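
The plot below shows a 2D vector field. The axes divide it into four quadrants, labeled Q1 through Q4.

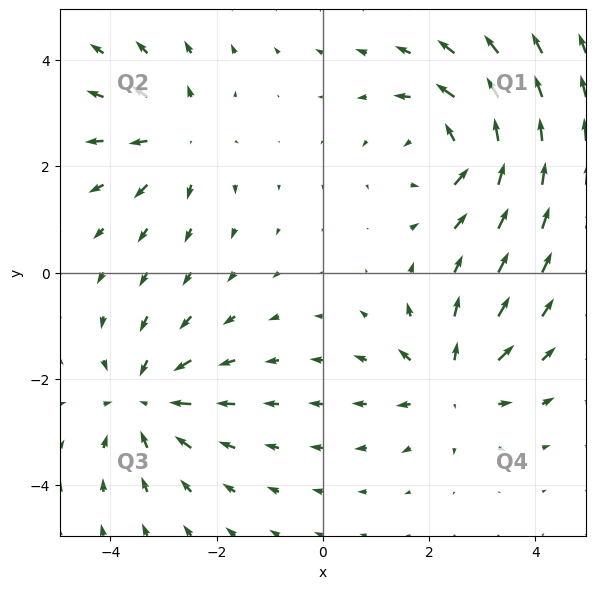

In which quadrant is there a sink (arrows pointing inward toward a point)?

The sink sits at approximately (-3.4, -2.4), which lies in quadrant Q3. The divergence there is about -4, negative as expected for a sink.

Q3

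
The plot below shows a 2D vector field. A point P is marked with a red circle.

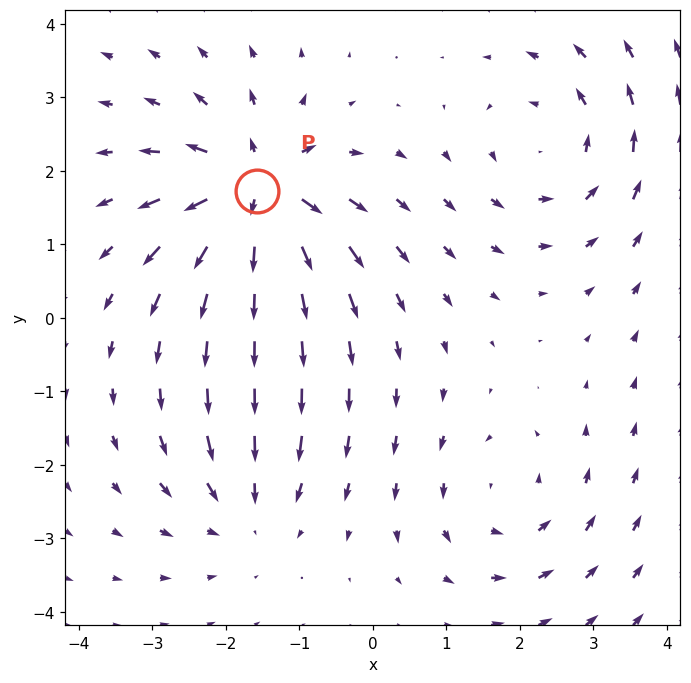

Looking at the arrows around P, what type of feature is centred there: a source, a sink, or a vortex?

At P (-1.6, 1.7) the arrows spread outward. Divergence about +7, curl ≈0 — positive divergence with near-zero curl is a source.

source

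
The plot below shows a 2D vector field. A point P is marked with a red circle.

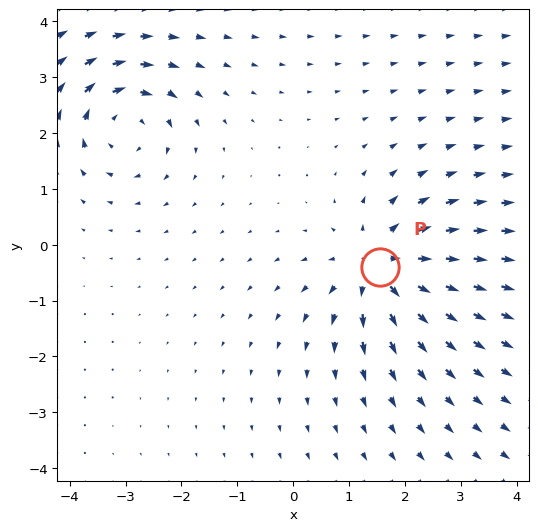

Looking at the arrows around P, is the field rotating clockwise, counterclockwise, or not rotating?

Near P at (1.6, -0.4) the arrows show no circulation. The curl there is ≈0.

not rotating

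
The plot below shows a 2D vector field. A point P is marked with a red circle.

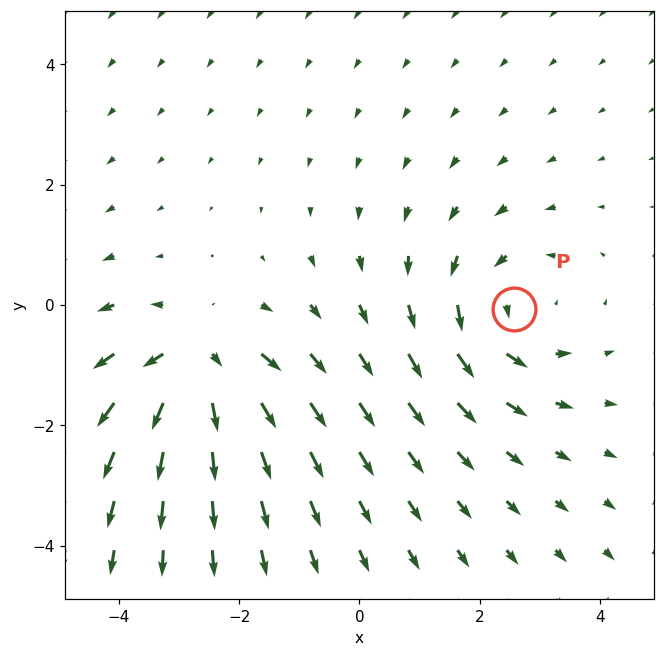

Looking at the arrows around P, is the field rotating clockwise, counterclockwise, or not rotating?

counterclockwise

Near P at (2.6, -0.1) the arrows circulate counterclockwise. The curl (z-component) there is about +2; positive curl means counterclockwise rotation.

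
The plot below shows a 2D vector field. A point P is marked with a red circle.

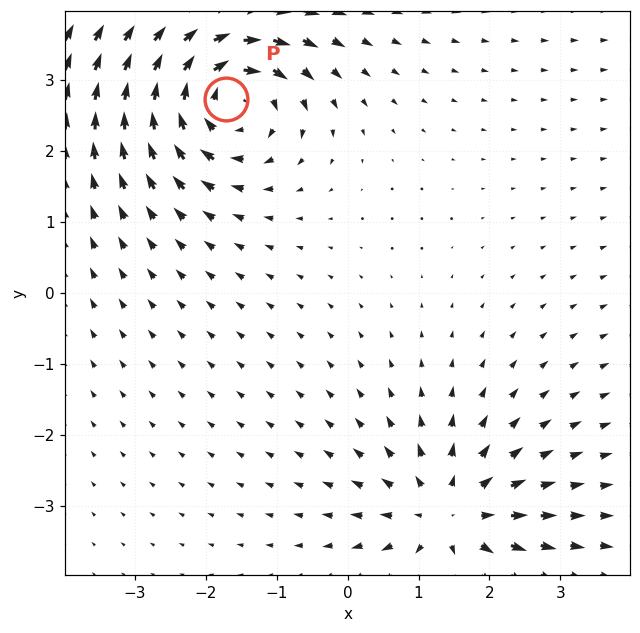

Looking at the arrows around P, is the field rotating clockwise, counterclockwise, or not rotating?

clockwise

Near P at (-1.7, 2.7) the arrows circulate clockwise. The curl (z-component) there is about -5; negative curl means clockwise rotation.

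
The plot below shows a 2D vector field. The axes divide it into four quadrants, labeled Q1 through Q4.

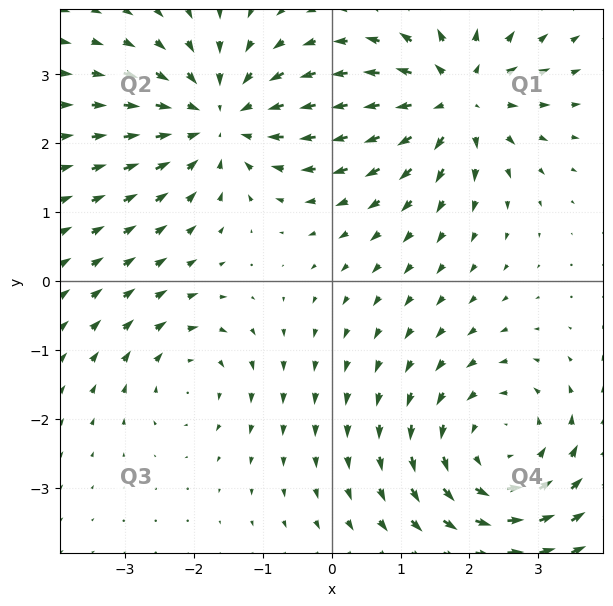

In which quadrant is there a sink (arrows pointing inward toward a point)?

The sink sits at approximately (-1.6, 2.3), which lies in quadrant Q2. The divergence there is about -5, negative as expected for a sink.

Q2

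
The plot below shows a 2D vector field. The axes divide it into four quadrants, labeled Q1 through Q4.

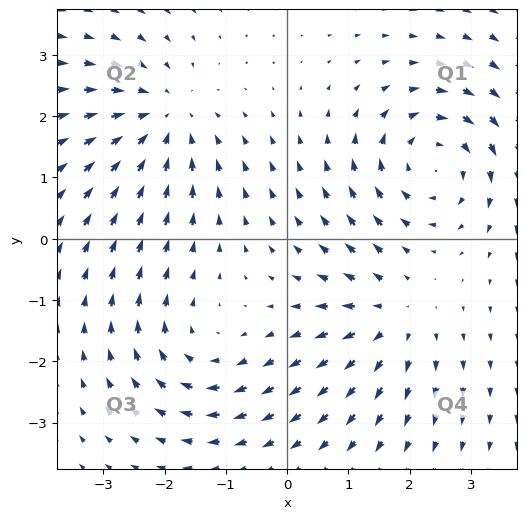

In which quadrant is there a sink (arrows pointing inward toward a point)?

Q2

The sink sits at approximately (-2.0, 2.0), which lies in quadrant Q2. The divergence there is about -4, negative as expected for a sink.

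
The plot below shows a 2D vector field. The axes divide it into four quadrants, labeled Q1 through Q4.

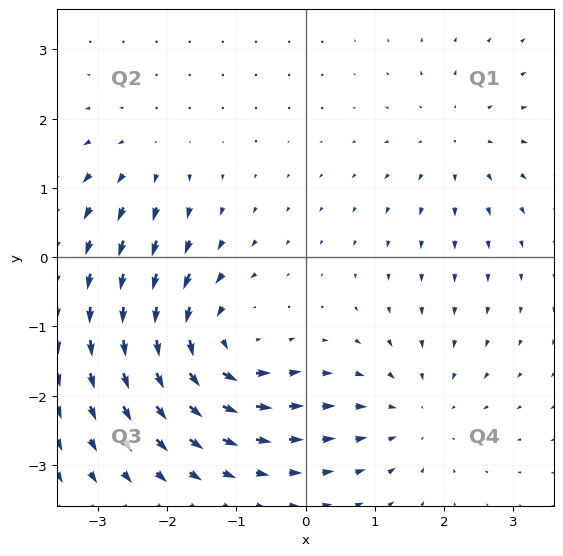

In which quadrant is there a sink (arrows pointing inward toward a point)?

Q4

The sink sits at approximately (1.6, -2.3), which lies in quadrant Q4. The divergence there is about -3, negative as expected for a sink.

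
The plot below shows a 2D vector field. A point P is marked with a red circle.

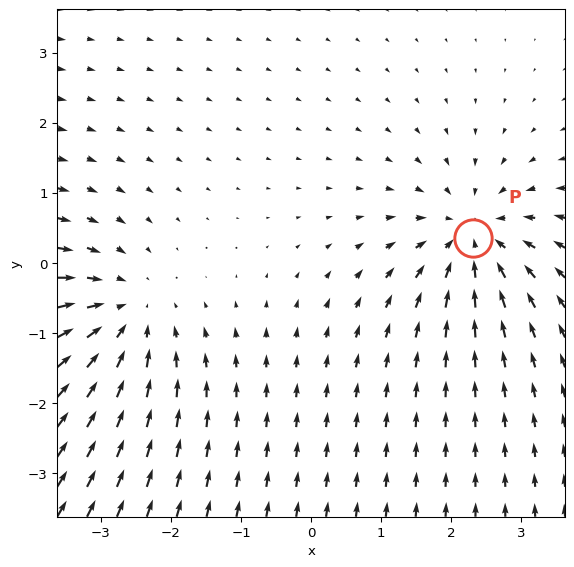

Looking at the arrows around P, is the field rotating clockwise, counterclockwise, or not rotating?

Near P at (2.3, 0.4) the arrows show no circulation. The curl there is ≈0.

not rotating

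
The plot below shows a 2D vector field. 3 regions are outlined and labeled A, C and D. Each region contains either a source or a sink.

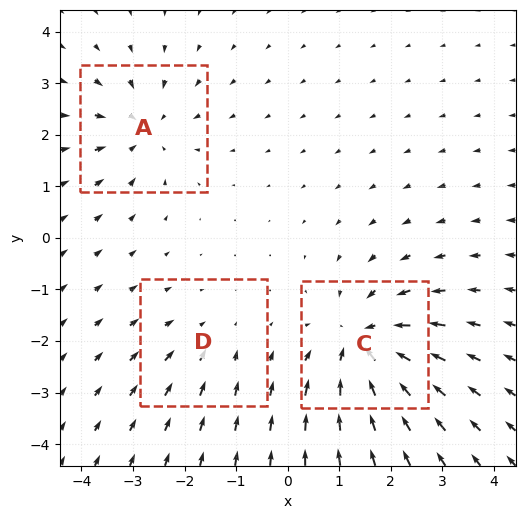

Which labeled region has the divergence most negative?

C

Divergence at each region's feature centre — A: about -3, C: about -5, D: about -2. Region C is most negative.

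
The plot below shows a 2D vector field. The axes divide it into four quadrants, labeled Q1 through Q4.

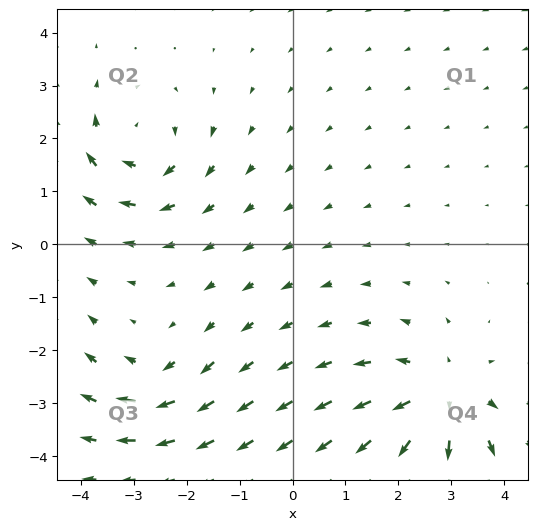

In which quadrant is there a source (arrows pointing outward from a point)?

Q4

The source sits at approximately (2.8, -2.9), which lies in quadrant Q4. The divergence there is about +5, positive as expected for a source.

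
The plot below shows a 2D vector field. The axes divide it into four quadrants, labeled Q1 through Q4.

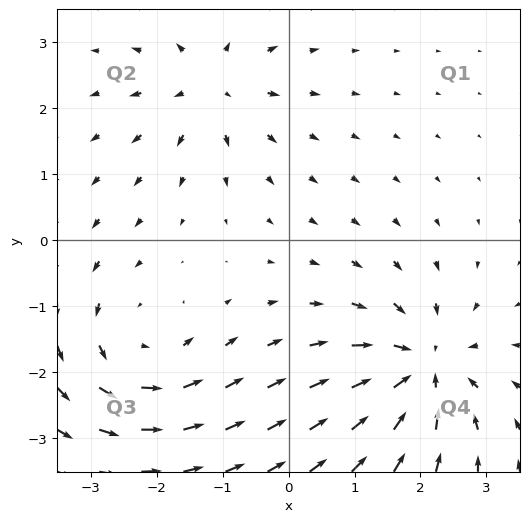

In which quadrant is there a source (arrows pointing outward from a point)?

The source sits at approximately (-1.2, 2.4), which lies in quadrant Q2. The divergence there is about +4, positive as expected for a source.

Q2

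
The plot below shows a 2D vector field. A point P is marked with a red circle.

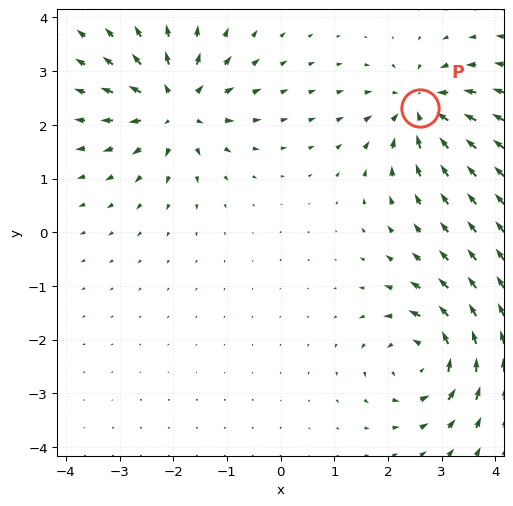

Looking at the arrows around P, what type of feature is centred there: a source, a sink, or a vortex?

sink

At P (2.6, 2.3) the arrows converge inward. Divergence about -6, curl ≈0 — negative divergence with near-zero curl is a sink.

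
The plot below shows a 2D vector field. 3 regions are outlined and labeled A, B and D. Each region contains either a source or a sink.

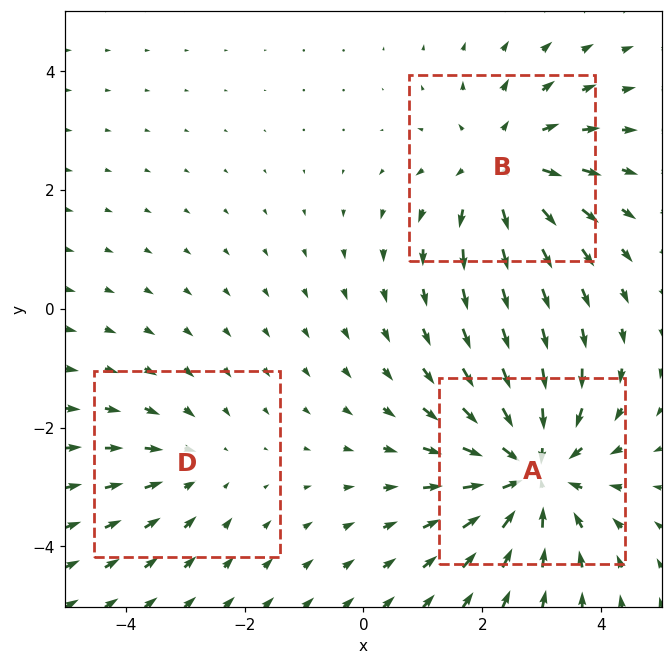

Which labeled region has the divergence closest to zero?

D

Divergence at each region's feature centre — A: about -4, B: about +3, D: about -2. Region D is closest to zero.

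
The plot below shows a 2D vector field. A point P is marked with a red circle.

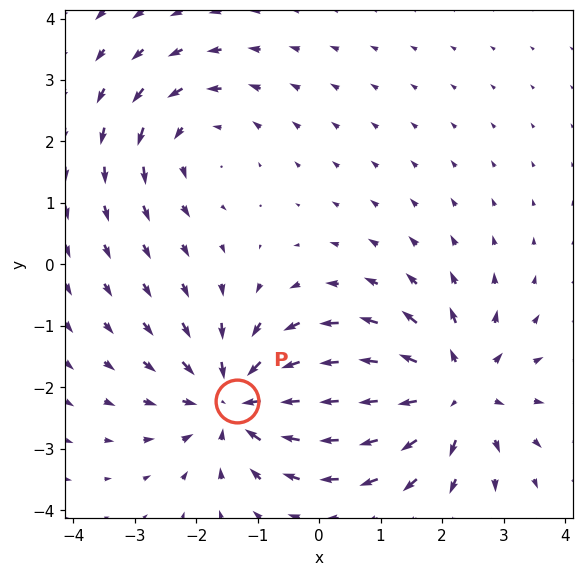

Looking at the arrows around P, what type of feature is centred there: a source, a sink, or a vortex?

sink

At P (-1.3, -2.2) the arrows converge inward. Divergence about -5, curl ≈0 — negative divergence with near-zero curl is a sink.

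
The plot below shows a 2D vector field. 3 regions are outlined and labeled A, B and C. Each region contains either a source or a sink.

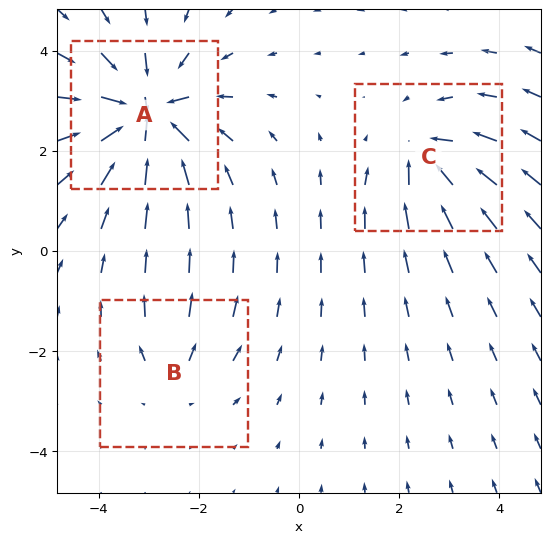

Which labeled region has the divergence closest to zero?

B

Divergence at each region's feature centre — A: about -7, B: about +2, C: about -4. Region B is closest to zero.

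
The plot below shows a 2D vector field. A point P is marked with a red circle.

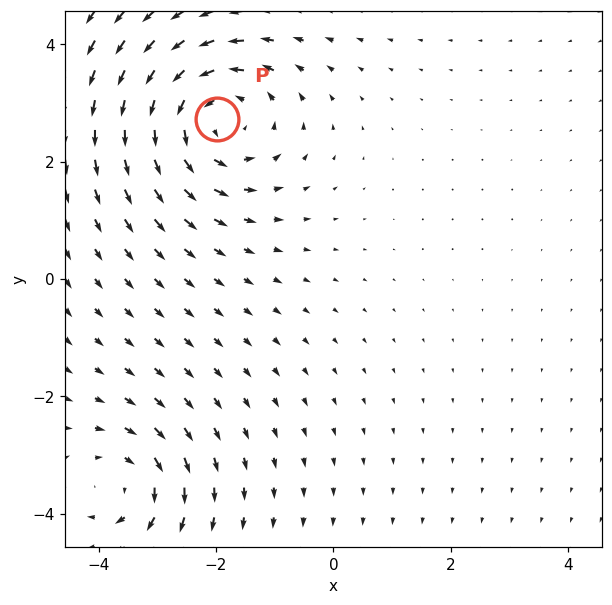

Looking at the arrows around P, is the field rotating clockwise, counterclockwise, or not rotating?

Near P at (-2.0, 2.7) the arrows circulate counterclockwise. The curl (z-component) there is about +4; positive curl means counterclockwise rotation.

counterclockwise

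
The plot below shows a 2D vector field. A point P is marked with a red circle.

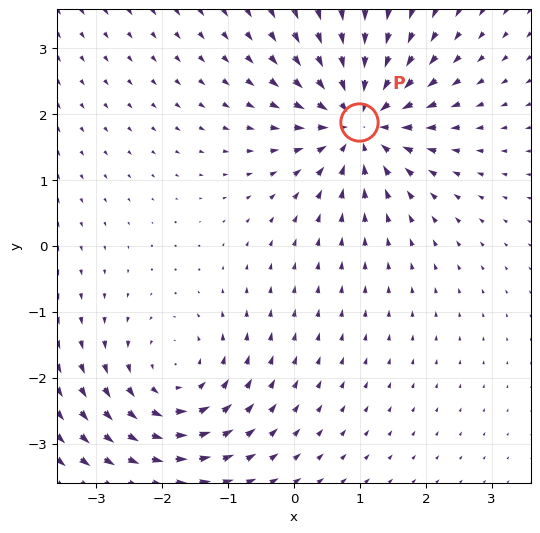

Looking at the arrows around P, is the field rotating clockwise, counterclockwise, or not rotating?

not rotating

Near P at (1.0, 1.9) the arrows show no circulation. The curl there is ≈0.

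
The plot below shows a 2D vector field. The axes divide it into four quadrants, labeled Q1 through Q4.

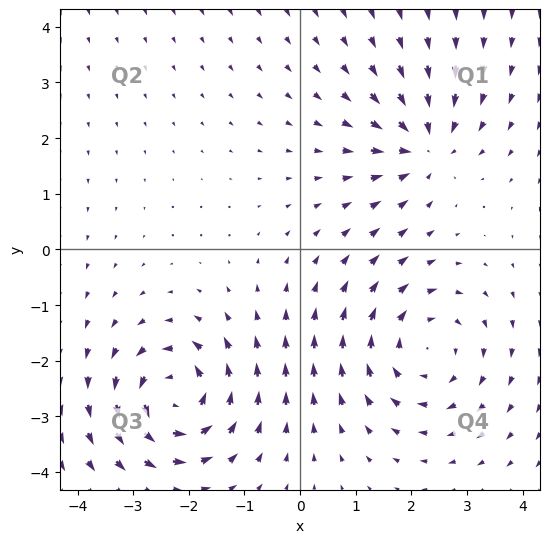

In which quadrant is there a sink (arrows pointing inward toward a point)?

Q1

The sink sits at approximately (2.2, 1.9), which lies in quadrant Q1. The divergence there is about -4, negative as expected for a sink.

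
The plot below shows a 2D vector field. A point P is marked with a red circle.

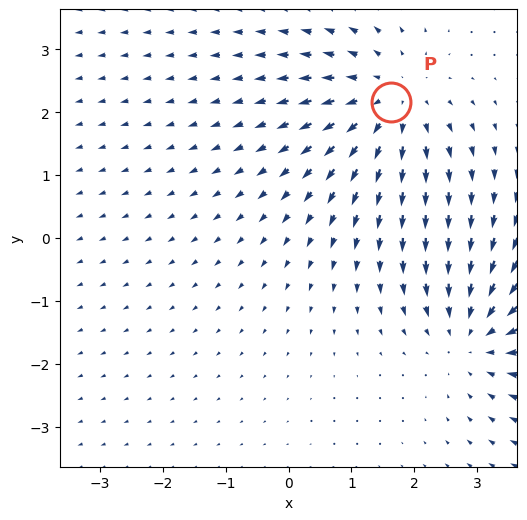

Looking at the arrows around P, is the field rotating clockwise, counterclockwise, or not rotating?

Near P at (1.6, 2.2) the arrows show no circulation. The curl there is ≈0.

not rotating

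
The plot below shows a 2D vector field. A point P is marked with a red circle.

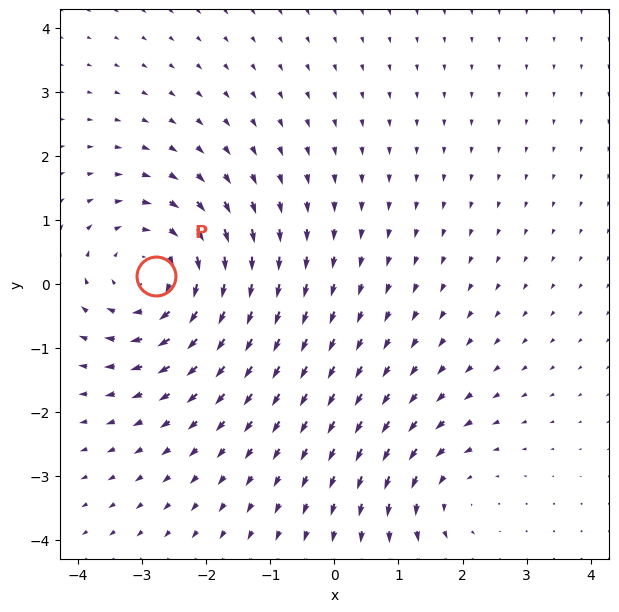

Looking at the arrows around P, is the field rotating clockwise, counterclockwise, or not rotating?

Near P at (-2.8, 0.1) the arrows circulate clockwise. The curl (z-component) there is about -4; negative curl means clockwise rotation.

clockwise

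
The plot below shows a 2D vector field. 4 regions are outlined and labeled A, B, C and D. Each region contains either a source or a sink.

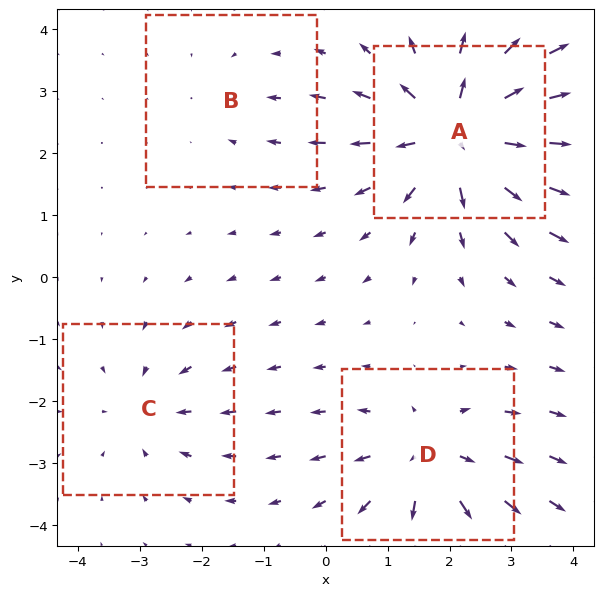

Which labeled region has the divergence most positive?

Divergence at each region's feature centre — A: about +8, B: about -2, C: about -3, D: about +5. Region A is most positive.

A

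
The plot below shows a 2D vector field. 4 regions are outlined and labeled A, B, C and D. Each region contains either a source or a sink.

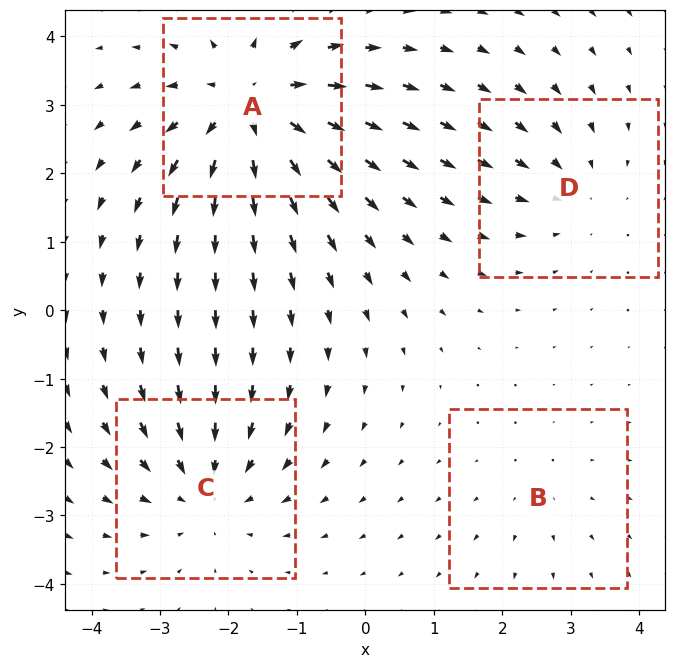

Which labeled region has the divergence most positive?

A

Divergence at each region's feature centre — A: about +6, B: about +2, C: about -4, D: about -3. Region A is most positive.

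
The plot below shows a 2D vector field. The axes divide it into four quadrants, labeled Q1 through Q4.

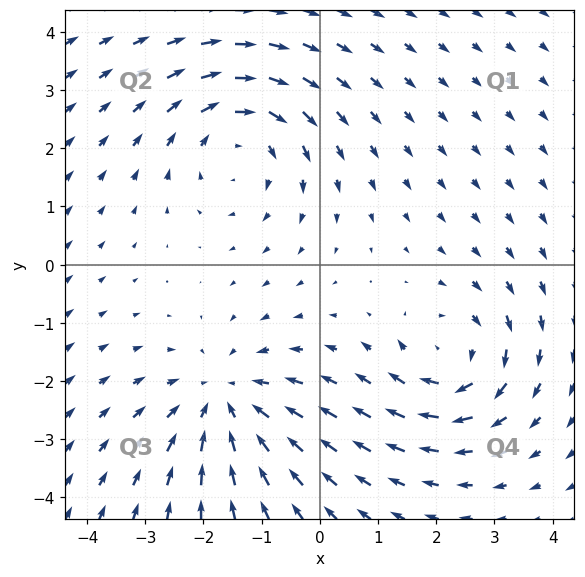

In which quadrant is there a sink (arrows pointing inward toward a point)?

The sink sits at approximately (-1.6, -2.4), which lies in quadrant Q3. The divergence there is about -4, negative as expected for a sink.

Q3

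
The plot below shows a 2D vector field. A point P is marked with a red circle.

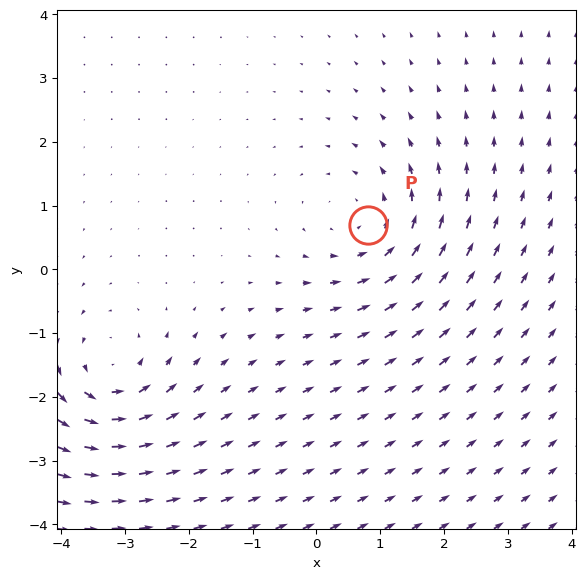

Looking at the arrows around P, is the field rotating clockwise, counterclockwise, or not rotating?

counterclockwise

Near P at (0.8, 0.7) the arrows circulate counterclockwise. The curl (z-component) there is about +3; positive curl means counterclockwise rotation.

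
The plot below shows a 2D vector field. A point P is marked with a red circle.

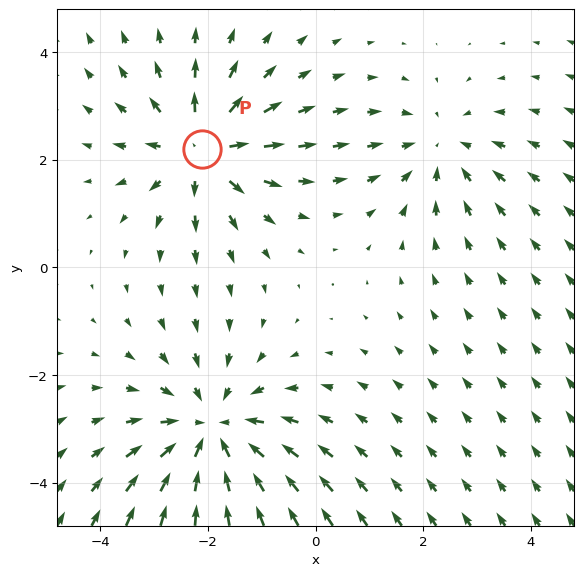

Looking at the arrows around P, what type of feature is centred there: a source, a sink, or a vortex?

source

At P (-2.1, 2.2) the arrows spread outward. Divergence about +4, curl ≈0 — positive divergence with near-zero curl is a source.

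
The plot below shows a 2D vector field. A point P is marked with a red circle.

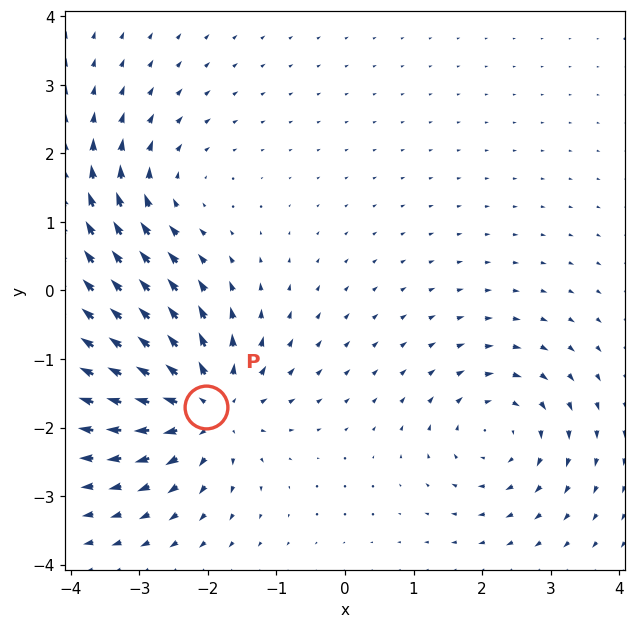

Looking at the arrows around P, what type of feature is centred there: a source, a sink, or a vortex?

At P (-2.0, -1.7) the arrows spread outward. Divergence about +5, curl ≈0 — positive divergence with near-zero curl is a source.

source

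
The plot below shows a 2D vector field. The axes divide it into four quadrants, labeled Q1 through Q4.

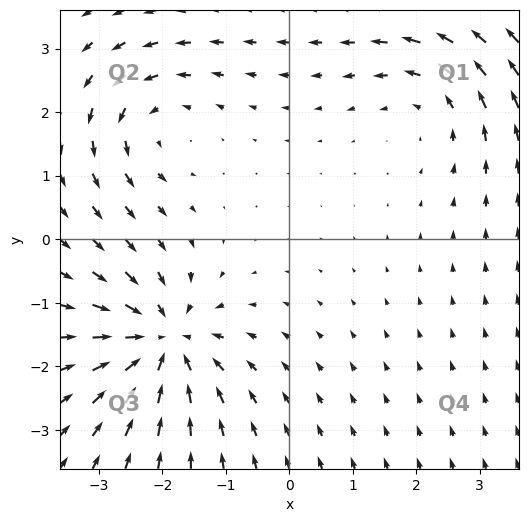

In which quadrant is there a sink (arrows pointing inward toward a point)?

The sink sits at approximately (-2.0, -1.6), which lies in quadrant Q3. The divergence there is about -6, negative as expected for a sink.

Q3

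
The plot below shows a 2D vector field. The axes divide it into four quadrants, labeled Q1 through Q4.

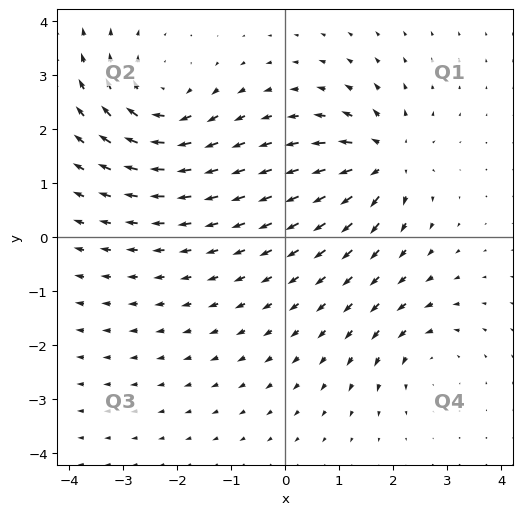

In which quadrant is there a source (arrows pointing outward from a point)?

The source sits at approximately (1.8, 1.4), which lies in quadrant Q1. The divergence there is about +6, positive as expected for a source.

Q1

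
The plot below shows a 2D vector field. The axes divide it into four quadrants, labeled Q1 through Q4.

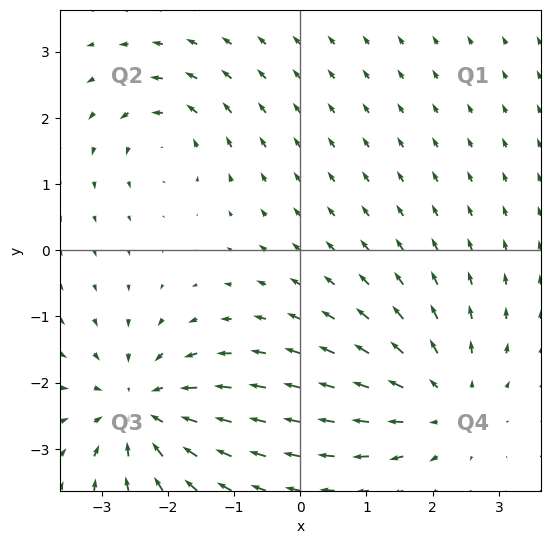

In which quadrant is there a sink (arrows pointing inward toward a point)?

Q3

The sink sits at approximately (-2.4, -2.4), which lies in quadrant Q3. The divergence there is about -5, negative as expected for a sink.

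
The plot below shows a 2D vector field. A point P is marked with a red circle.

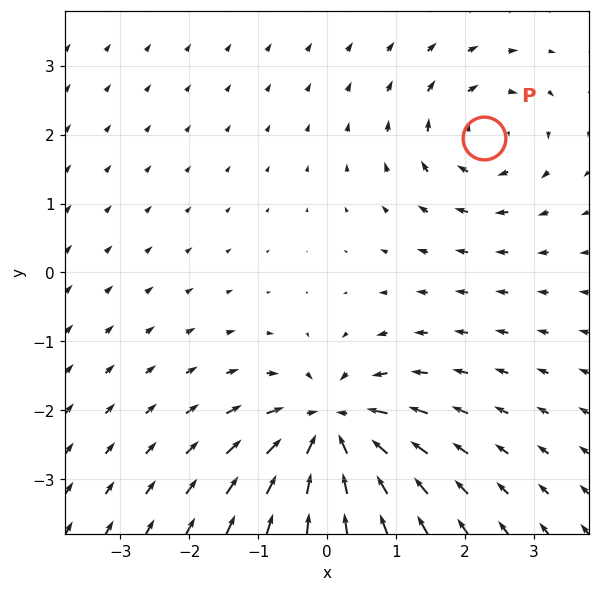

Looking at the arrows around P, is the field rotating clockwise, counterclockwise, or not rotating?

clockwise

Near P at (2.3, 1.9) the arrows circulate clockwise. The curl (z-component) there is about -4; negative curl means clockwise rotation.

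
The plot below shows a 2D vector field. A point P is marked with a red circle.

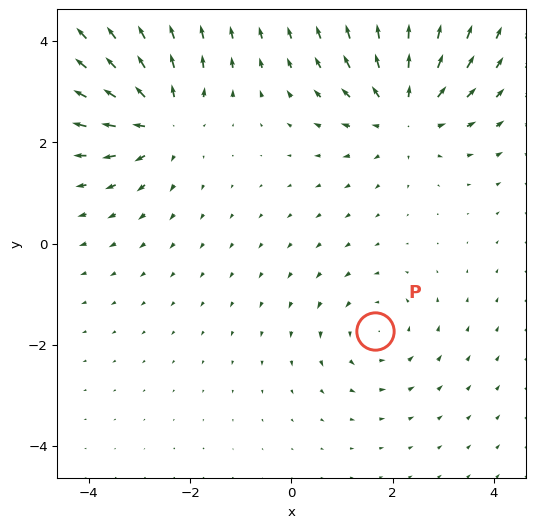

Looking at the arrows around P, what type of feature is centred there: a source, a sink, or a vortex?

At P (1.7, -1.7) the arrows circulate counterclockwise. Divergence ≈0, curl about +3 — near-zero divergence with nonzero curl is a vortex.

vortex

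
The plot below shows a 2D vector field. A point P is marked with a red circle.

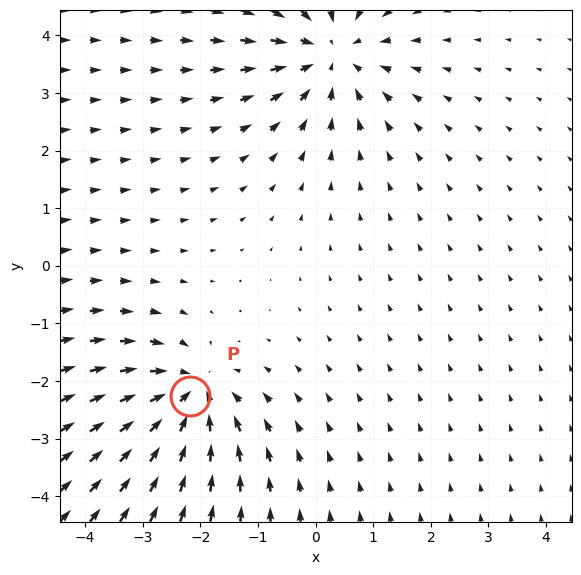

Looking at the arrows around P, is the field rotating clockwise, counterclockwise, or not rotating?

not rotating

Near P at (-2.2, -2.3) the arrows show no circulation. The curl there is ≈0.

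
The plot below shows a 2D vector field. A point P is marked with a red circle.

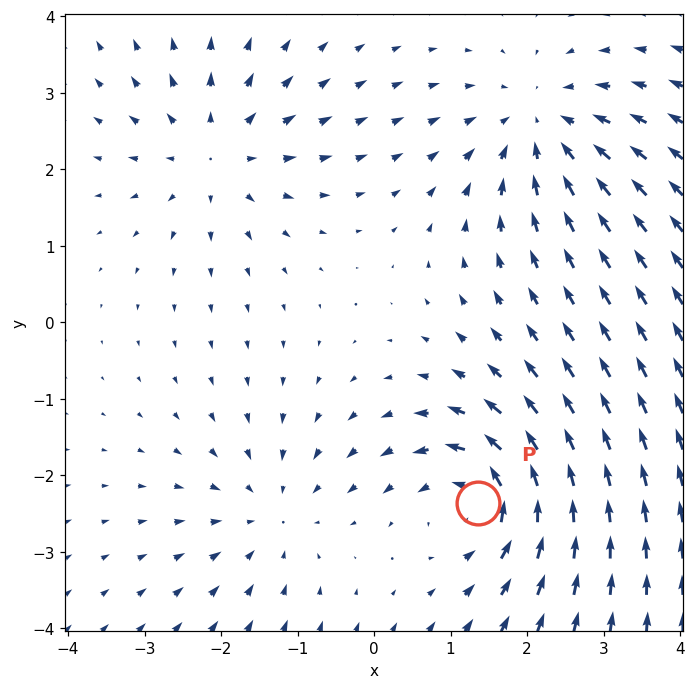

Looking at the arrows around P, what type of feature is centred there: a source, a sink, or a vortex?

At P (1.4, -2.4) the arrows circulate counterclockwise. Divergence ≈0, curl about +6 — near-zero divergence with nonzero curl is a vortex.

vortex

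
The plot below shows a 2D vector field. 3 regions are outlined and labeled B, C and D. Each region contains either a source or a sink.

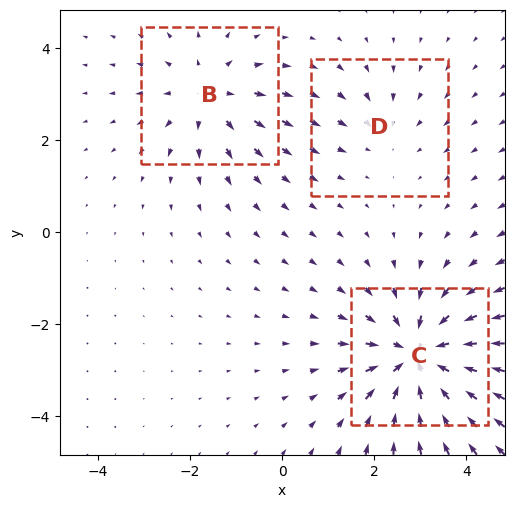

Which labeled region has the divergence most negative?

Divergence at each region's feature centre — B: about +3, C: about -5, D: about -2. Region C is most negative.

C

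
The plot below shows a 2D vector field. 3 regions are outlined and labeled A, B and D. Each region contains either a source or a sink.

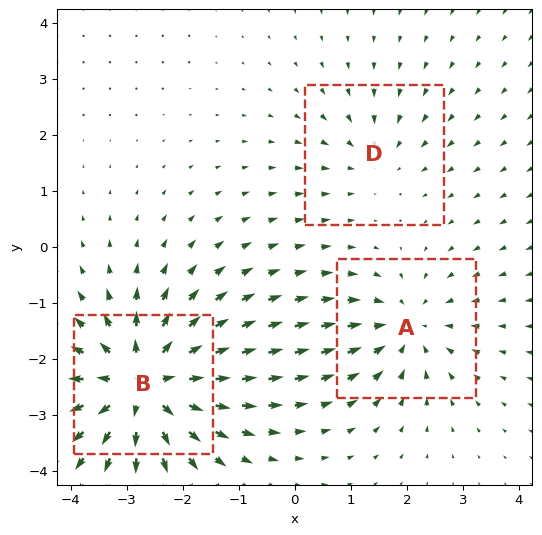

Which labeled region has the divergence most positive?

Divergence at each region's feature centre — A: about -3, B: about +5, D: about -2. Region B is most positive.

B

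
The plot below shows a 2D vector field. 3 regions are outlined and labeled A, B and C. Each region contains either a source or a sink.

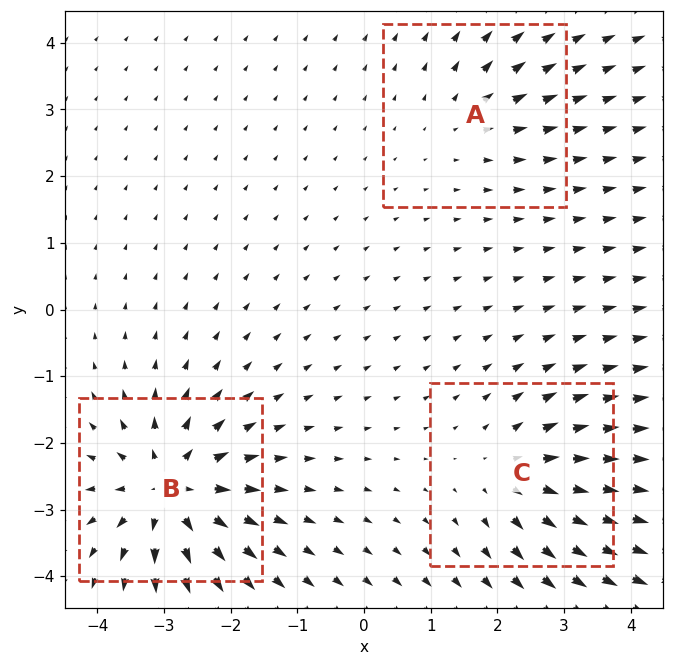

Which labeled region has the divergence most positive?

Divergence at each region's feature centre — A: about +2, B: about +6, C: about +4. Region B is most positive.

B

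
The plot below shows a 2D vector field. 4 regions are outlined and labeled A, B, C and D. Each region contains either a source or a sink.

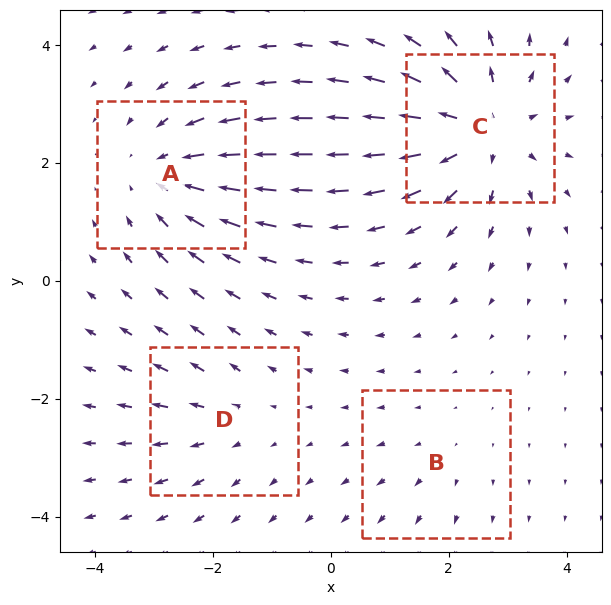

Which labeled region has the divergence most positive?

C

Divergence at each region's feature centre — A: about -4, B: about +2, C: about +6, D: about +3. Region C is most positive.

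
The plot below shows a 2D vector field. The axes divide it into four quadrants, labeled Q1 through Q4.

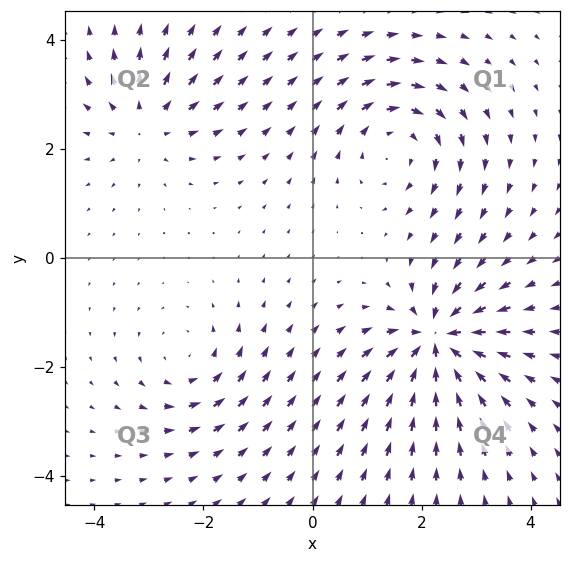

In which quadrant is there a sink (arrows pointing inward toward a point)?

The sink sits at approximately (2.3, -1.5), which lies in quadrant Q4. The divergence there is about -7, negative as expected for a sink.

Q4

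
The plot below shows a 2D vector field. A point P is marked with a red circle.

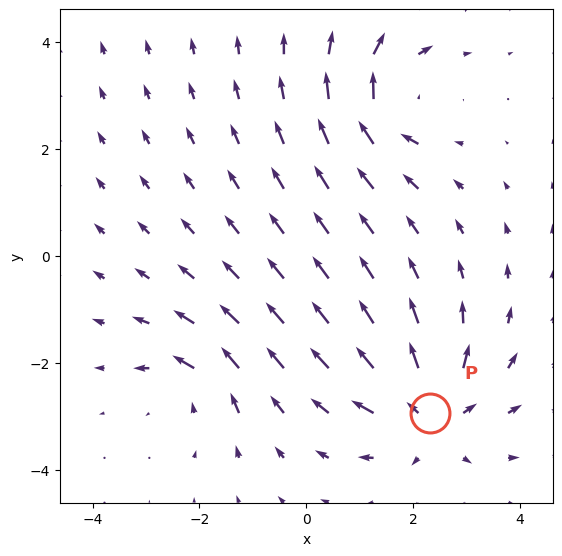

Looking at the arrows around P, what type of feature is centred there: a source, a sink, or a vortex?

At P (2.3, -2.9) the arrows spread outward. Divergence about +5, curl ≈0 — positive divergence with near-zero curl is a source.

source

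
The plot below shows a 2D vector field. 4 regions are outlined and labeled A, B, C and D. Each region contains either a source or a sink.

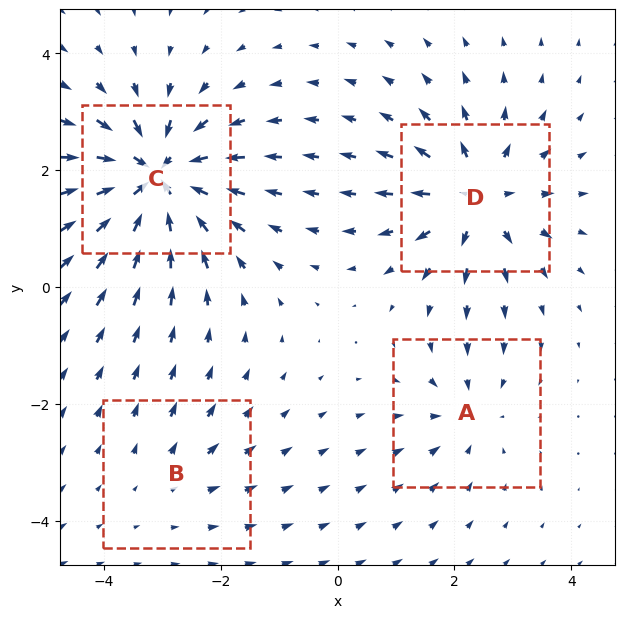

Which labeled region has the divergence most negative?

Divergence at each region's feature centre — A: about -3, B: about +2, C: about -8, D: about +6. Region C is most negative.

C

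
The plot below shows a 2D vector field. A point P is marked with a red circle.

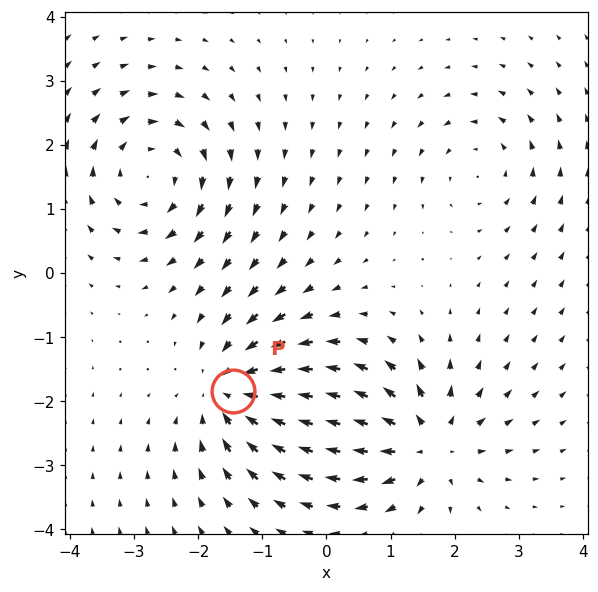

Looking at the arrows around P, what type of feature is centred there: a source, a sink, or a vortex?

sink

At P (-1.5, -1.8) the arrows converge inward. Divergence about -5, curl ≈0 — negative divergence with near-zero curl is a sink.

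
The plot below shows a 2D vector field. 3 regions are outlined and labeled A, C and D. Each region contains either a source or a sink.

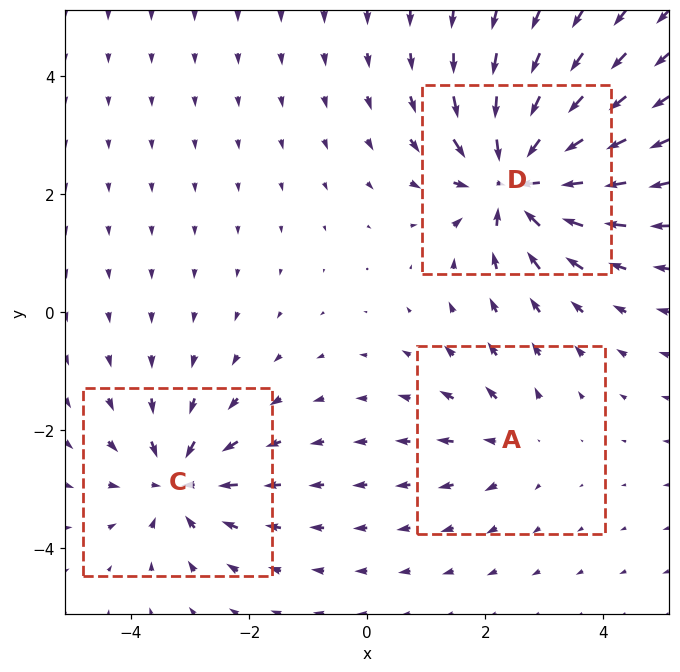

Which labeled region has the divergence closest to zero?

A

Divergence at each region's feature centre — A: about +2, C: about -4, D: about -7. Region A is closest to zero.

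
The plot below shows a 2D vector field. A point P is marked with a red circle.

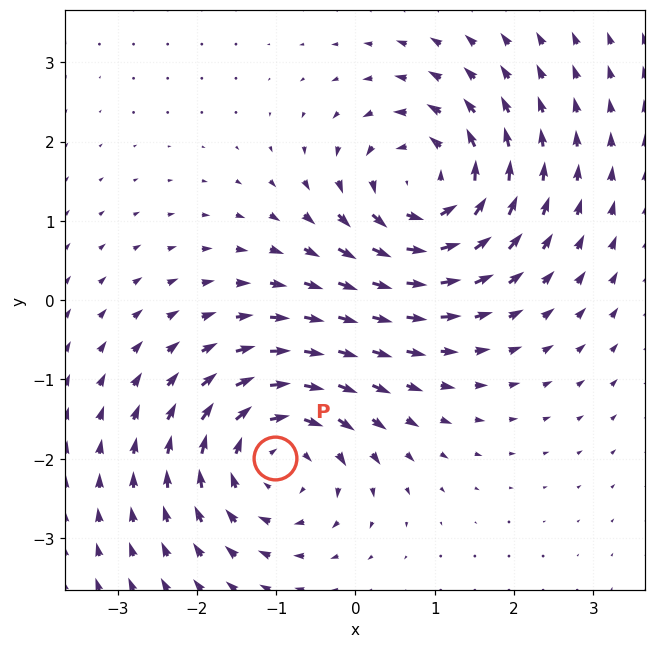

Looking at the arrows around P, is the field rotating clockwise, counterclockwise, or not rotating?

Near P at (-1.0, -2.0) the arrows circulate clockwise. The curl (z-component) there is about -5; negative curl means clockwise rotation.

clockwise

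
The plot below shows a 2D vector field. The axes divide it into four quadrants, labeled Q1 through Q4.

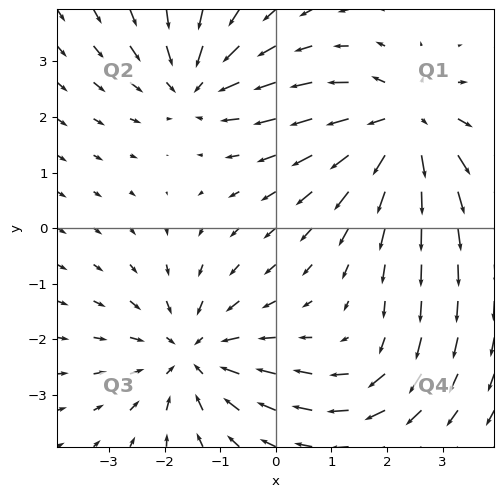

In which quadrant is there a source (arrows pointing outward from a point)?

Q1

The source sits at approximately (2.3, 1.9), which lies in quadrant Q1. The divergence there is about +5, positive as expected for a source.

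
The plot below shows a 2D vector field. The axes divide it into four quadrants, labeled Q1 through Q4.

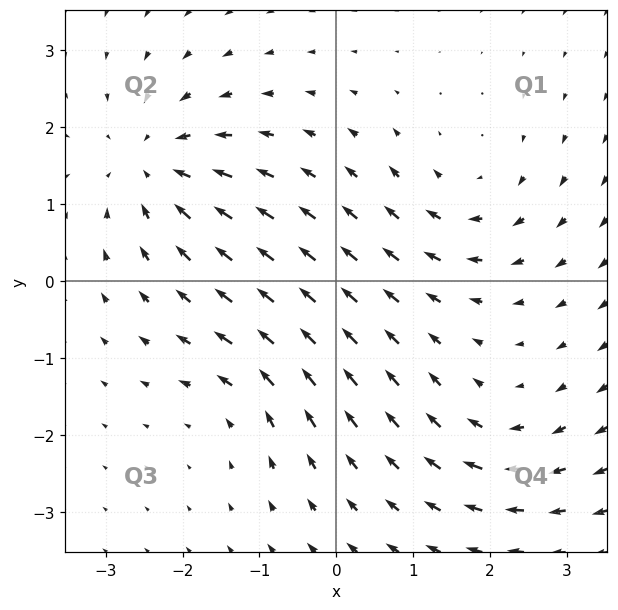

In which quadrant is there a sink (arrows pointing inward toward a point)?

Q2

The sink sits at approximately (-2.4, 1.5), which lies in quadrant Q2. The divergence there is about -6, negative as expected for a sink.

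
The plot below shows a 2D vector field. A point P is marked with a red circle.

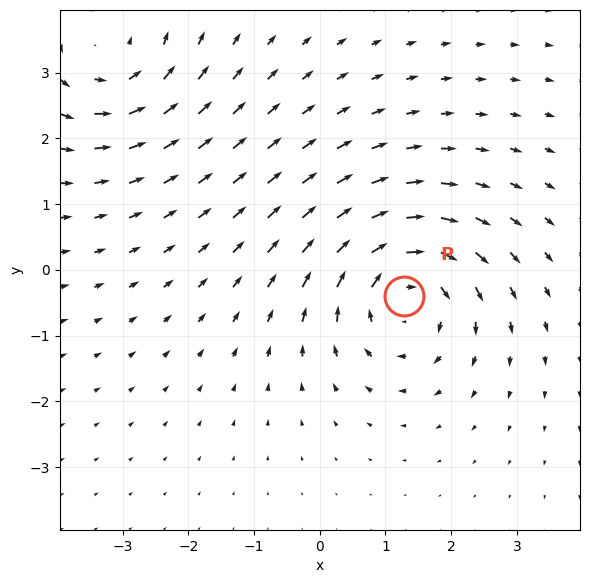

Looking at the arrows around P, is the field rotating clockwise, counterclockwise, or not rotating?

clockwise

Near P at (1.3, -0.4) the arrows circulate clockwise. The curl (z-component) there is about -4; negative curl means clockwise rotation.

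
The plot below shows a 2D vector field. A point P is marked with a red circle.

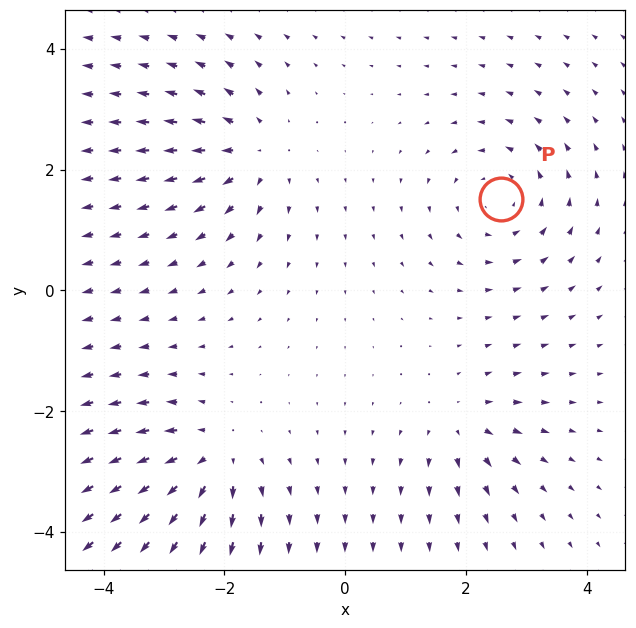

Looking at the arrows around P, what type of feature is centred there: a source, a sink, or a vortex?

vortex

At P (2.6, 1.5) the arrows circulate counterclockwise. Divergence ≈0, curl about +4 — near-zero divergence with nonzero curl is a vortex.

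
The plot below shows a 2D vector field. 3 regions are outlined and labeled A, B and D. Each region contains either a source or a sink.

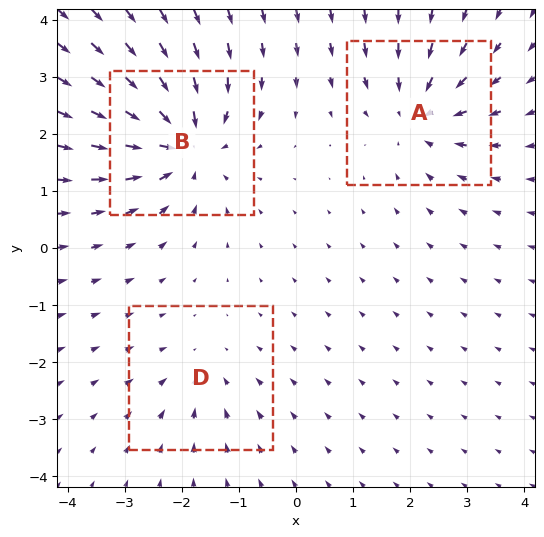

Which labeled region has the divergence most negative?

B

Divergence at each region's feature centre — A: about -4, B: about -5, D: about -2. Region B is most negative.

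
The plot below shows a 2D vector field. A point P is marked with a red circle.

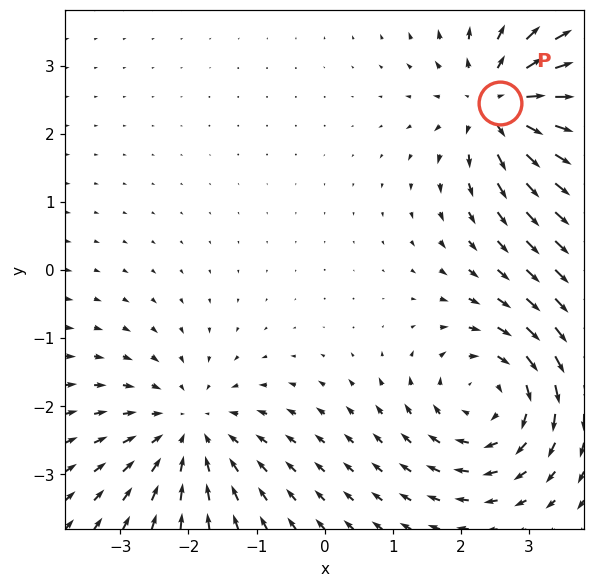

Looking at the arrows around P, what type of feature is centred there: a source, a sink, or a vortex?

source

At P (2.6, 2.4) the arrows spread outward. Divergence about +5, curl ≈0 — positive divergence with near-zero curl is a source.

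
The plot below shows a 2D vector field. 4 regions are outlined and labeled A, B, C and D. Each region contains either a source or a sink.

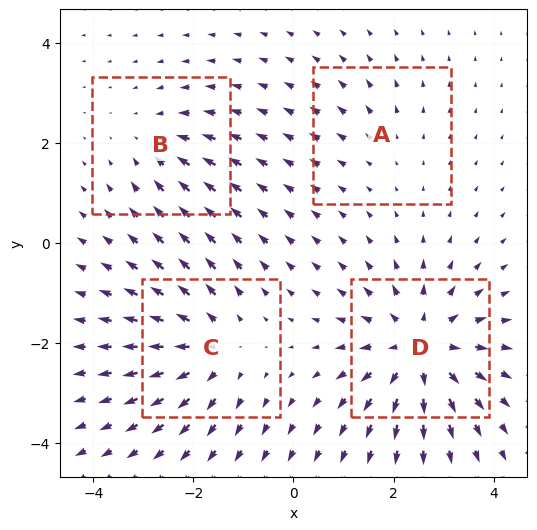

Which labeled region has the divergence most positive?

Divergence at each region's feature centre — A: about +2, B: about -3, C: about +5, D: about +7. Region D is most positive.

D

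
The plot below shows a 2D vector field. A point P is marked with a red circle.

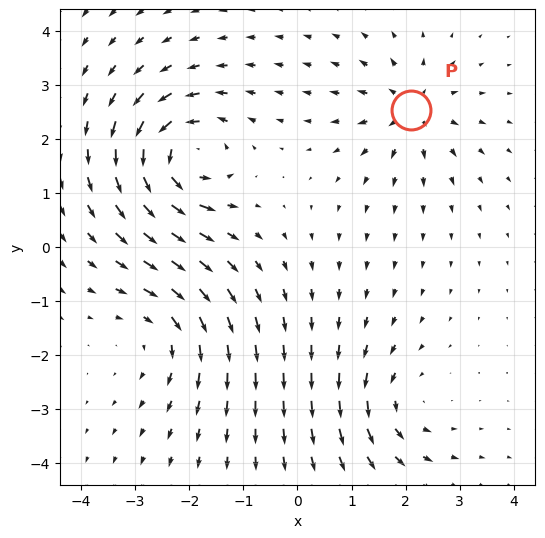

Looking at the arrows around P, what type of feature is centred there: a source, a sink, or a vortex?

At P (2.1, 2.5) the arrows spread outward. Divergence about +4, curl ≈0 — positive divergence with near-zero curl is a source.

source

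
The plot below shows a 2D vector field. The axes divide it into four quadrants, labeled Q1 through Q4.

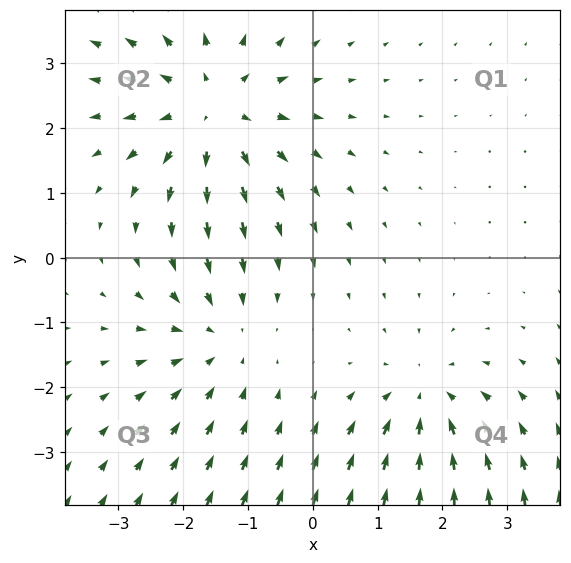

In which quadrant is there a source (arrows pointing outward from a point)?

Q2

The source sits at approximately (-1.5, 2.3), which lies in quadrant Q2. The divergence there is about +4, positive as expected for a source.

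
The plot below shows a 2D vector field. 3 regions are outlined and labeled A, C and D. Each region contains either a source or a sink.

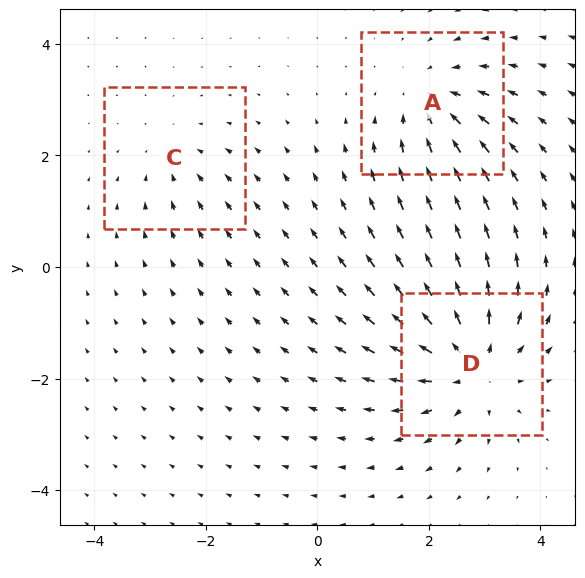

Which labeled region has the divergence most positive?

D

Divergence at each region's feature centre — A: about -3, C: about -2, D: about +4. Region D is most positive.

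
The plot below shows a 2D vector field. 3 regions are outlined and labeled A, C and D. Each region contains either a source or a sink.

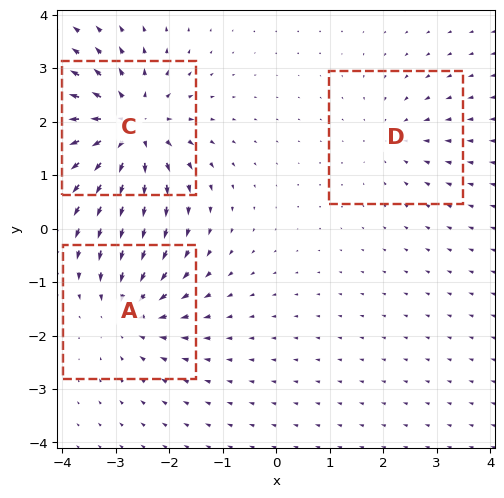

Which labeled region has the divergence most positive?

Divergence at each region's feature centre — A: about -3, C: about +5, D: about -2. Region C is most positive.

C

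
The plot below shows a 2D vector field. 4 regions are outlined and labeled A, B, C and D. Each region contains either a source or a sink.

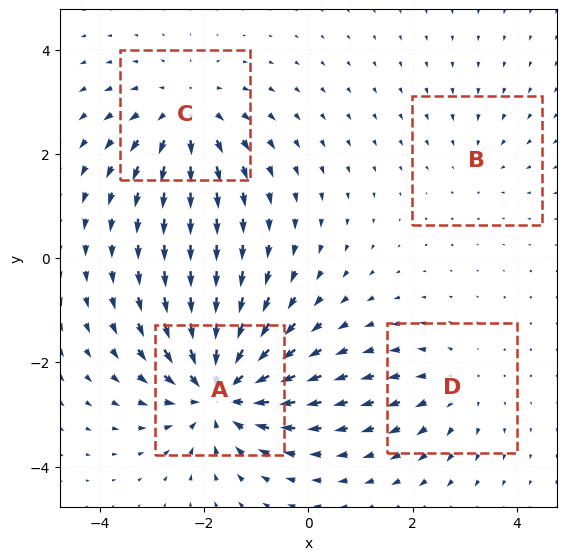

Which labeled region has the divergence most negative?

A

Divergence at each region's feature centre — A: about -7, B: about -2, C: about +5, D: about +3. Region A is most negative.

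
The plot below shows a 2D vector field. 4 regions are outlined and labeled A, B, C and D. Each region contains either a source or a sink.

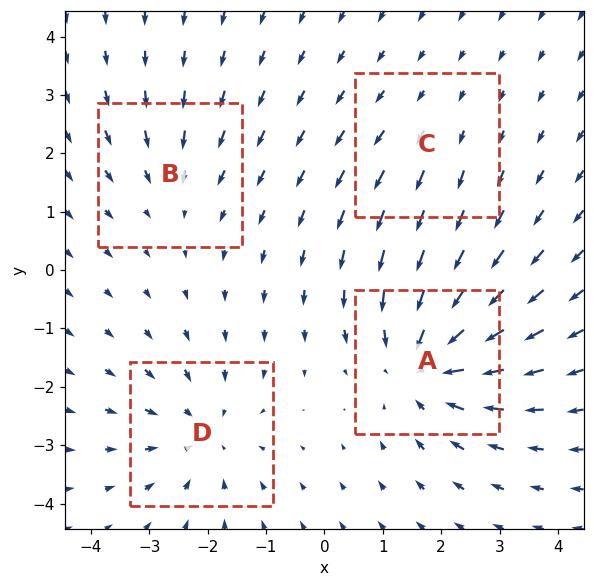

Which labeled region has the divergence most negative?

Divergence at each region's feature centre — A: about -6, B: about -3, C: about +2, D: about -4. Region A is most negative.

A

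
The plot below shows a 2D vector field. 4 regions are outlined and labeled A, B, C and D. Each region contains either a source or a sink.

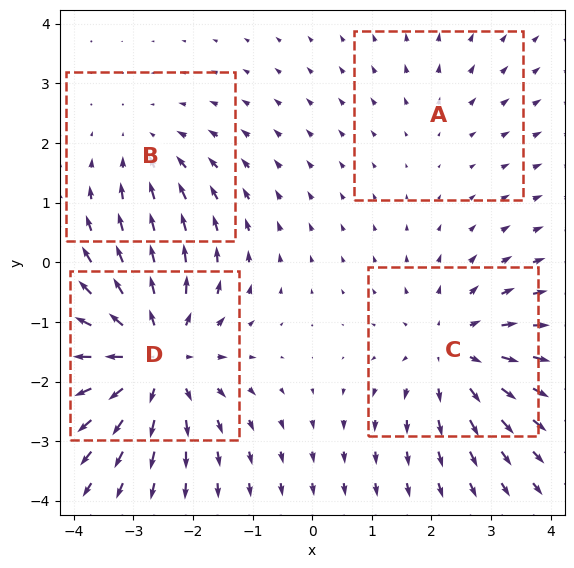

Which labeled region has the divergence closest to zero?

Divergence at each region's feature centre — A: about +2, B: about -3, C: about +4, D: about +6. Region A is closest to zero.

A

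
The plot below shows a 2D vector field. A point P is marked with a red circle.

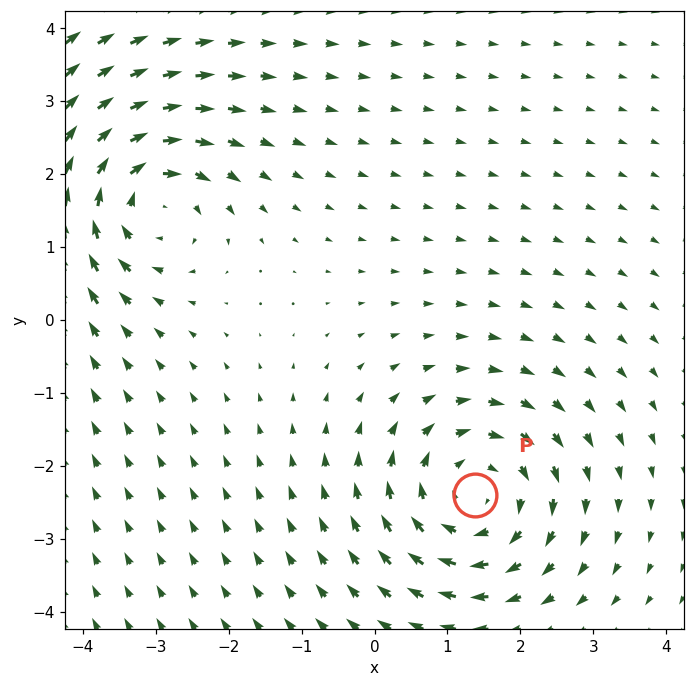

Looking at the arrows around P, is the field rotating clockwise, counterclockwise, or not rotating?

clockwise

Near P at (1.4, -2.4) the arrows circulate clockwise. The curl (z-component) there is about -4; negative curl means clockwise rotation.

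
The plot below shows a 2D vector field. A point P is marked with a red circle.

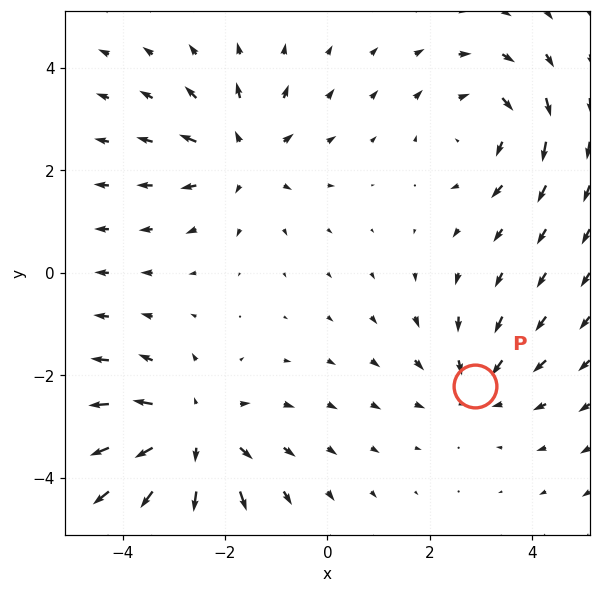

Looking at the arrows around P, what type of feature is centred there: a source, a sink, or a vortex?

sink

At P (2.9, -2.2) the arrows converge inward. Divergence about -3, curl ≈0 — negative divergence with near-zero curl is a sink.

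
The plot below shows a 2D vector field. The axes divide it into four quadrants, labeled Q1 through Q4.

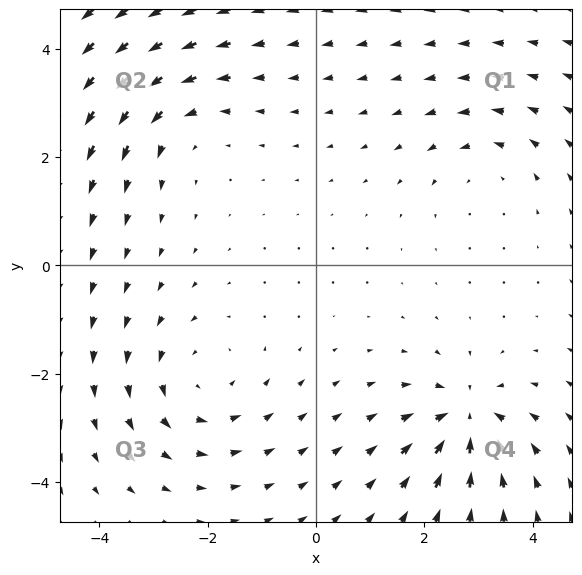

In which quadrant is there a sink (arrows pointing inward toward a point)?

Q4

The sink sits at approximately (2.8, -2.8), which lies in quadrant Q4. The divergence there is about -6, negative as expected for a sink.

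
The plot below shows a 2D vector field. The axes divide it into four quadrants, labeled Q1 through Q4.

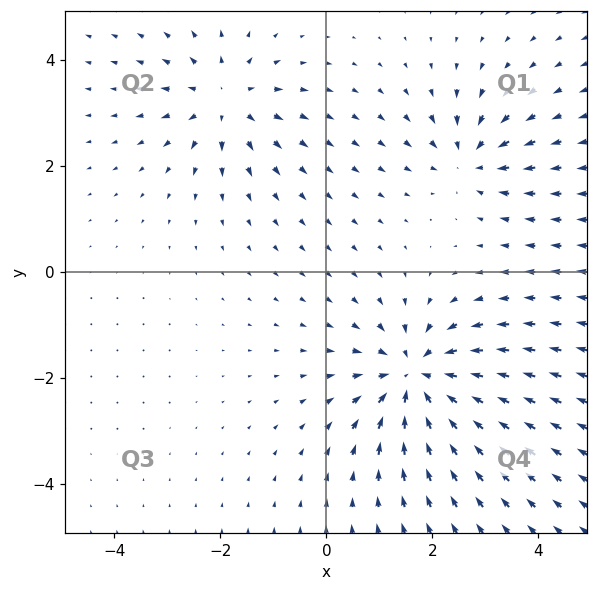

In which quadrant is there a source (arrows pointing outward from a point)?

The source sits at approximately (-1.9, 3.2), which lies in quadrant Q2. The divergence there is about +4, positive as expected for a source.

Q2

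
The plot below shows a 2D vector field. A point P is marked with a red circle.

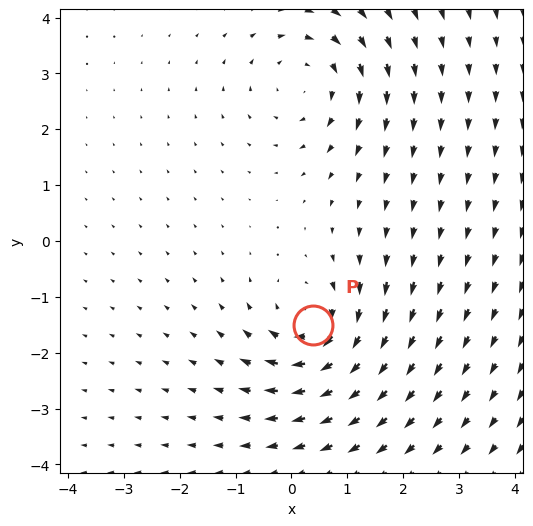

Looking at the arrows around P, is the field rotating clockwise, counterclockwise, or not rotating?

Near P at (0.4, -1.5) the arrows circulate clockwise. The curl (z-component) there is about -6; negative curl means clockwise rotation.

clockwise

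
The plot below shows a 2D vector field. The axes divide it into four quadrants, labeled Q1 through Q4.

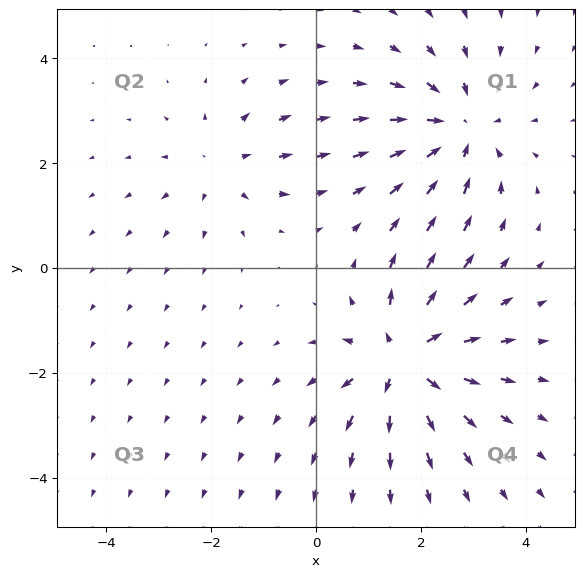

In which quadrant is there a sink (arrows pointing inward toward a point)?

Q1

The sink sits at approximately (2.8, 2.6), which lies in quadrant Q1. The divergence there is about -4, negative as expected for a sink.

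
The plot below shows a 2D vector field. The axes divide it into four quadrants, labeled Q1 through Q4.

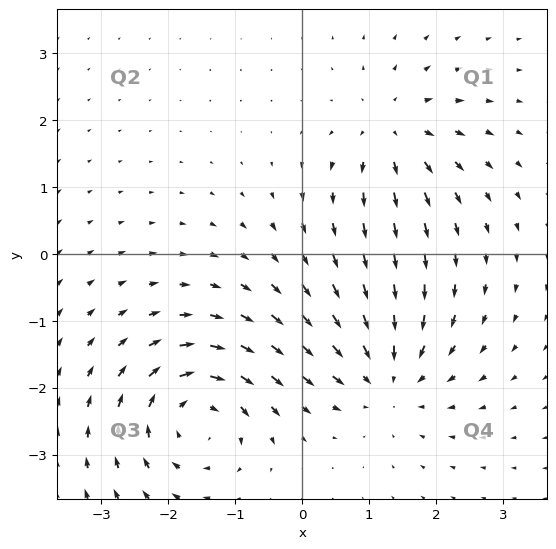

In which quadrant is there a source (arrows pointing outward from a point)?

The source sits at approximately (1.4, 1.8), which lies in quadrant Q1. The divergence there is about +4, positive as expected for a source.

Q1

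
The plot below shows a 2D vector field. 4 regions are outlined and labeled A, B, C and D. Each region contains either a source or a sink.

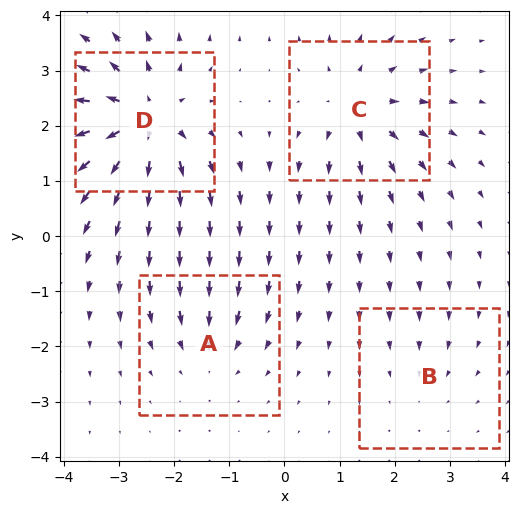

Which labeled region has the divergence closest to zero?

Divergence at each region's feature centre — A: about -3, B: about -2, C: about +5, D: about +8. Region B is closest to zero.

B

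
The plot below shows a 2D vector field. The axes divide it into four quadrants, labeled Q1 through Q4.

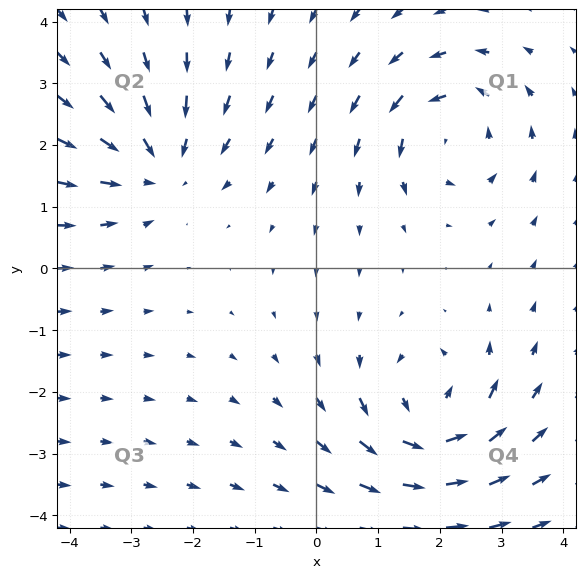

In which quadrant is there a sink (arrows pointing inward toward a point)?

The sink sits at approximately (-2.6, 1.7), which lies in quadrant Q2. The divergence there is about -4, negative as expected for a sink.

Q2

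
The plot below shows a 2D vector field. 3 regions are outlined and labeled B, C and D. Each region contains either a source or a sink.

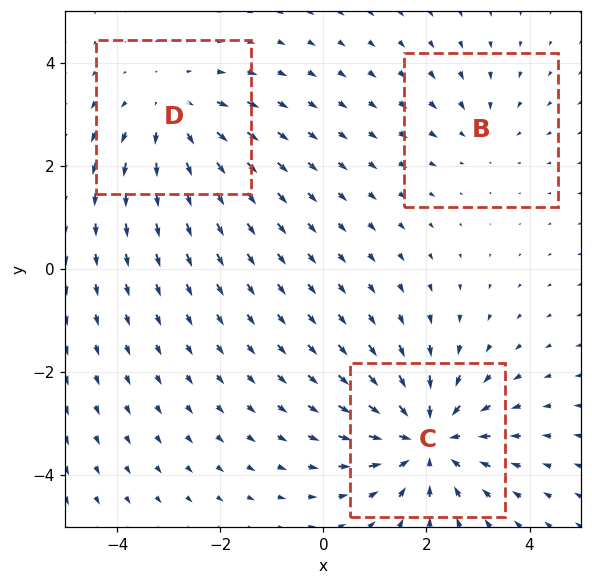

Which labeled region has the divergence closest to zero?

Divergence at each region's feature centre — B: about -2, C: about -4, D: about +3. Region B is closest to zero.

B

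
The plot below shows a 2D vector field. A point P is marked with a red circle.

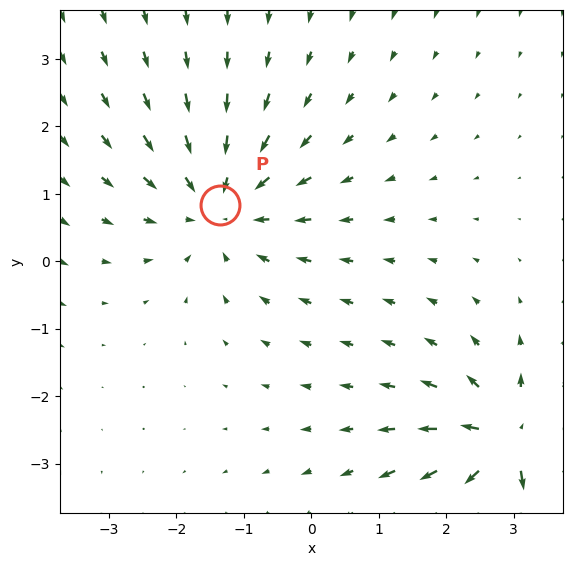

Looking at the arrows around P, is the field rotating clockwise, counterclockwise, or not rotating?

not rotating

Near P at (-1.4, 0.8) the arrows show no circulation. The curl there is ≈0.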